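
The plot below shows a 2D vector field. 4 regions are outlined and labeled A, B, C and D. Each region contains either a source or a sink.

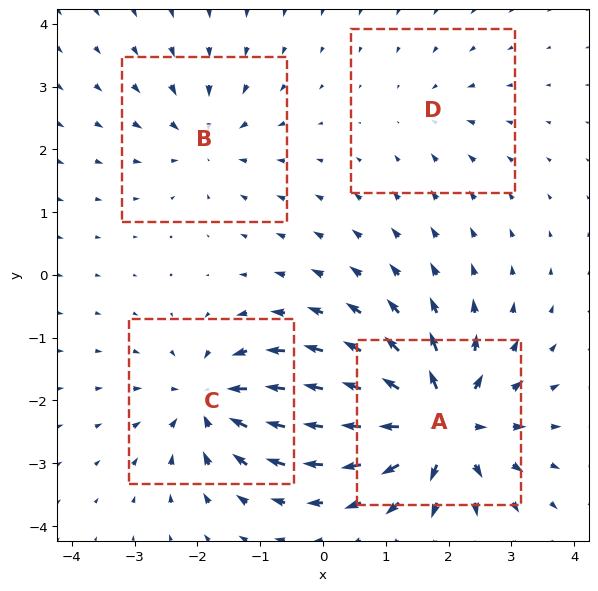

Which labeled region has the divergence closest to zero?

D

Divergence at each region's feature centre — A: about +9, B: about -4, C: about -6, D: about -2. Region D is closest to zero.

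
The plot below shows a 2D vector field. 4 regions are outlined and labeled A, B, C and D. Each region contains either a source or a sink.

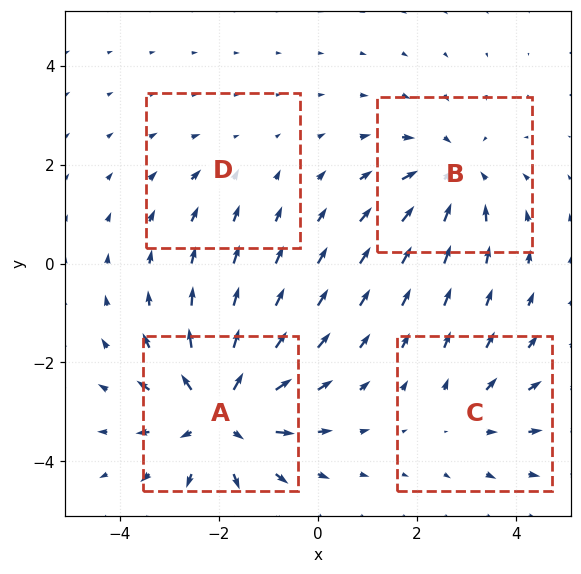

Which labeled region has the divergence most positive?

Divergence at each region's feature centre — A: about +6, B: about -4, C: about +3, D: about -2. Region A is most positive.

A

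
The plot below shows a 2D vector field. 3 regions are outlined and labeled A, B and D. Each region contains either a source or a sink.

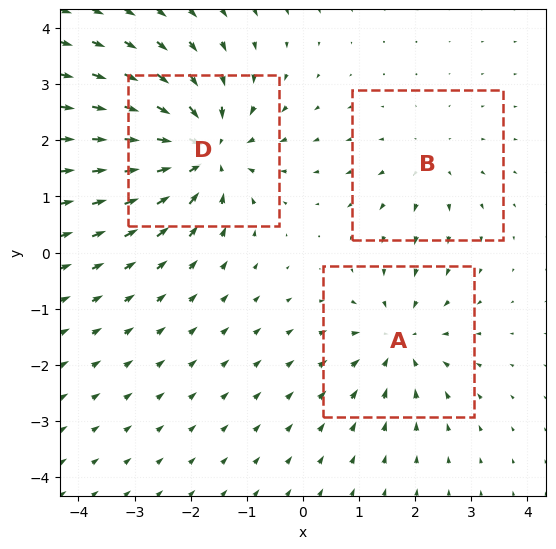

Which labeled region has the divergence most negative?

D

Divergence at each region's feature centre — A: about -3, B: about +2, D: about -5. Region D is most negative.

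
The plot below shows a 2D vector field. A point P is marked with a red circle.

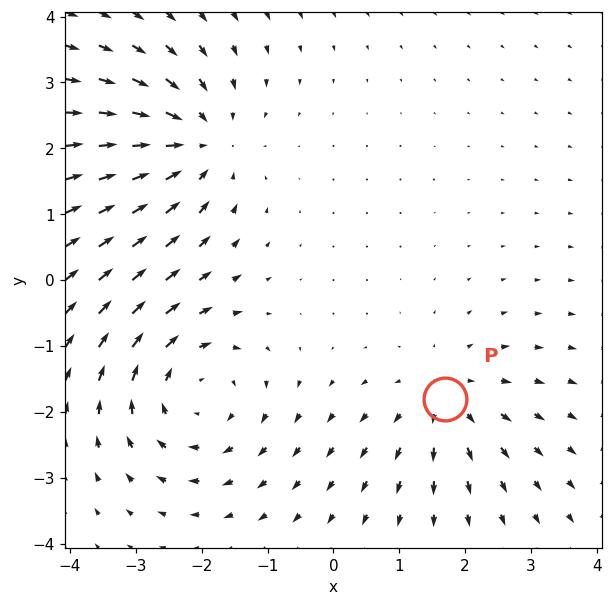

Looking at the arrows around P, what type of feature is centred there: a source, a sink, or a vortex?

source

At P (1.7, -1.8) the arrows spread outward. Divergence about +3, curl ≈0 — positive divergence with near-zero curl is a source.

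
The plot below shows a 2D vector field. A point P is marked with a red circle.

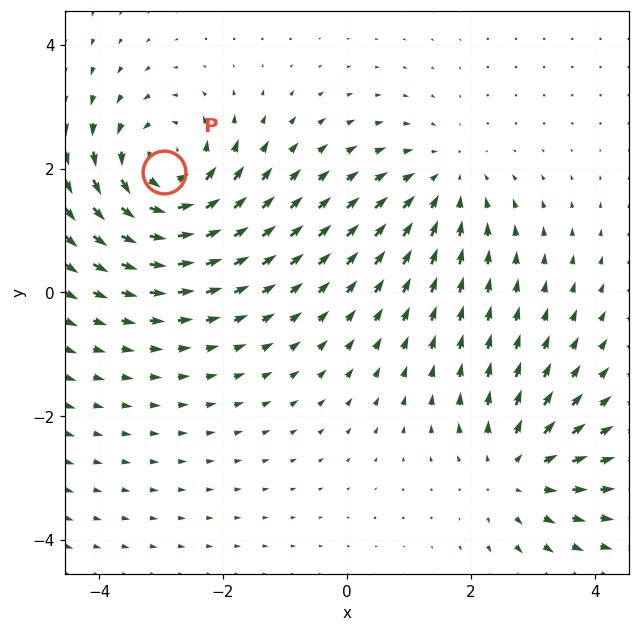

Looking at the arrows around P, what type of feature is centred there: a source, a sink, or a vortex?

At P (-3.0, 2.0) the arrows circulate counterclockwise. Divergence ≈0, curl about +5 — near-zero divergence with nonzero curl is a vortex.

vortex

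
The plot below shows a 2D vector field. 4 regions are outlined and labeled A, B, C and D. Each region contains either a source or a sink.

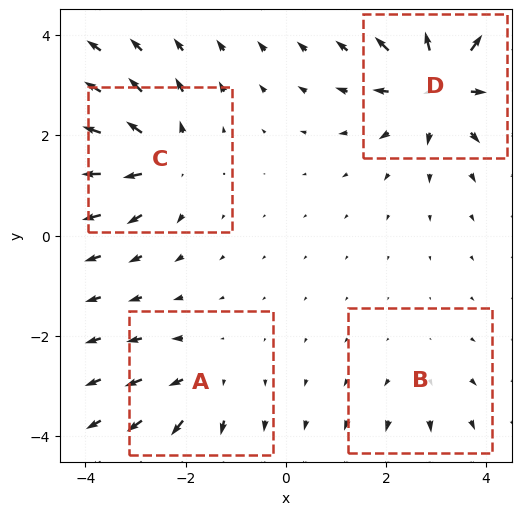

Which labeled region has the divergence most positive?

D

Divergence at each region's feature centre — A: about +4, B: about +3, C: about +6, D: about +8. Region D is most positive.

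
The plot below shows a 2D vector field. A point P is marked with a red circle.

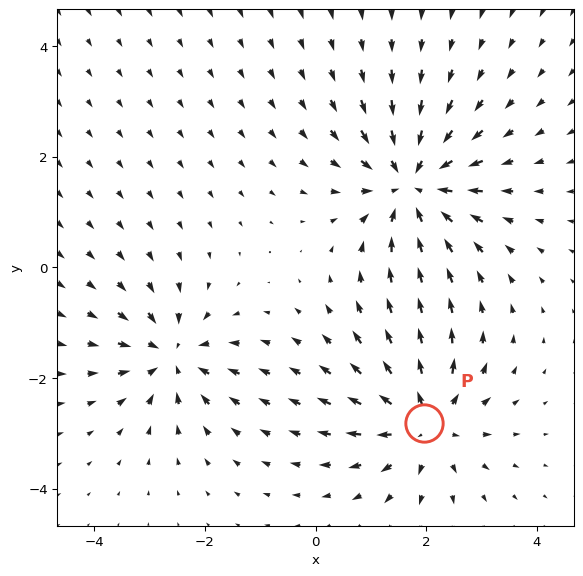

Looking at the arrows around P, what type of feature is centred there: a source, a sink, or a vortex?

source

At P (2.0, -2.8) the arrows spread outward. Divergence about +5, curl ≈0 — positive divergence with near-zero curl is a source.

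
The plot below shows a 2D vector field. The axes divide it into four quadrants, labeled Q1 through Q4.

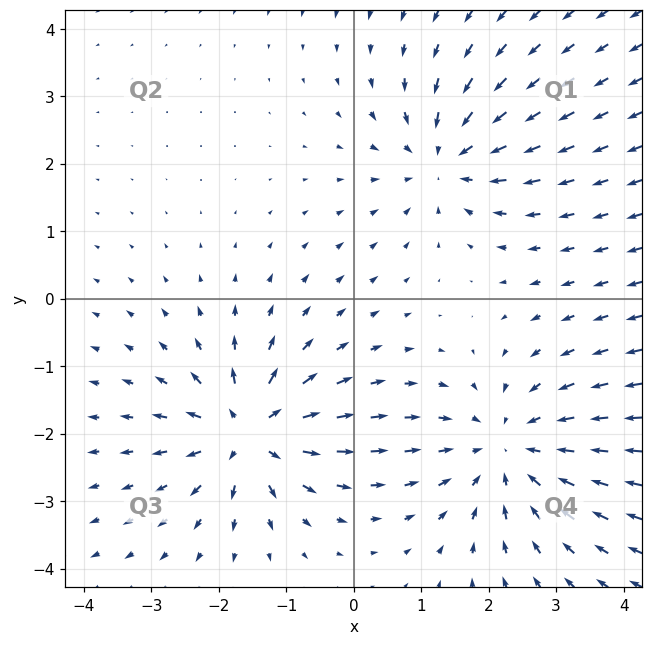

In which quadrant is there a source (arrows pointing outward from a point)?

Q3

The source sits at approximately (-1.6, -2.0), which lies in quadrant Q3. The divergence there is about +5, positive as expected for a source.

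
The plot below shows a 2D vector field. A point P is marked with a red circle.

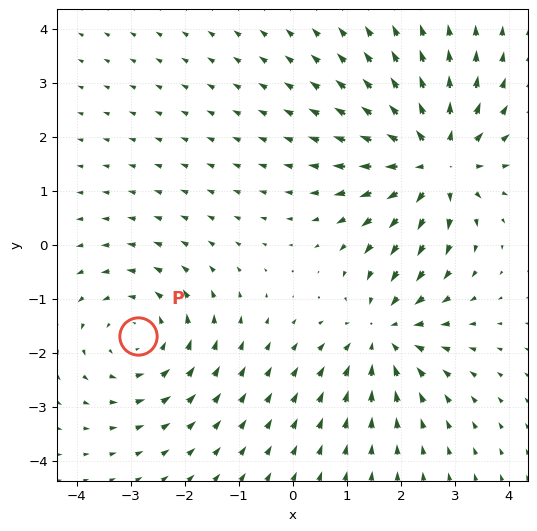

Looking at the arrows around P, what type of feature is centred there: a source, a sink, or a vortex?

At P (-2.9, -1.7) the arrows circulate counterclockwise. Divergence ≈0, curl about +3 — near-zero divergence with nonzero curl is a vortex.

vortex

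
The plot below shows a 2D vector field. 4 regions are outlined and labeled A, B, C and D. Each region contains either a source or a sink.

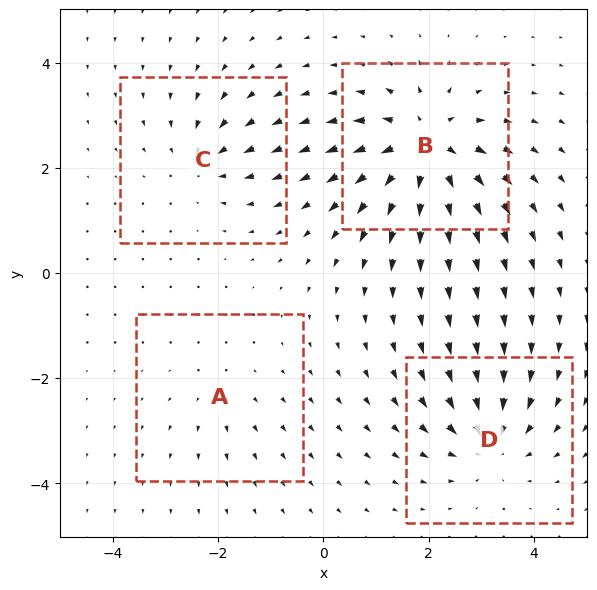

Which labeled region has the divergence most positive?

Divergence at each region's feature centre — A: about +2, B: about +8, C: about -4, D: about -5. Region B is most positive.

B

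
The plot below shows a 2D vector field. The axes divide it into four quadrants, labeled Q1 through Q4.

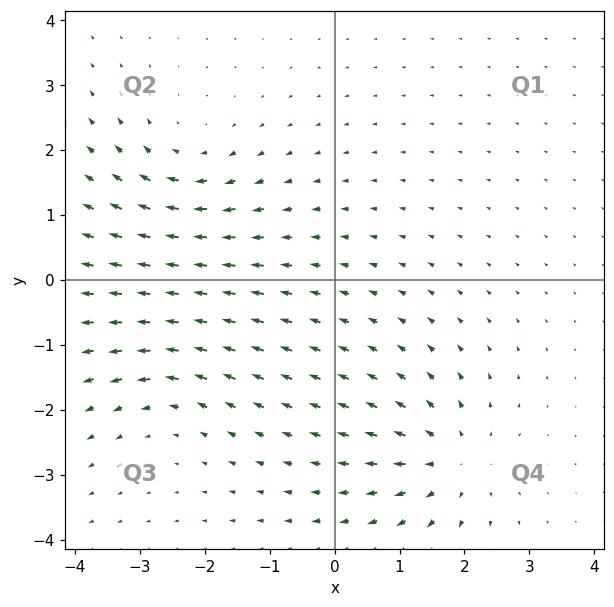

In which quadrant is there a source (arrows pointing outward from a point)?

Q4

The source sits at approximately (1.8, -2.8), which lies in quadrant Q4. The divergence there is about +5, positive as expected for a source.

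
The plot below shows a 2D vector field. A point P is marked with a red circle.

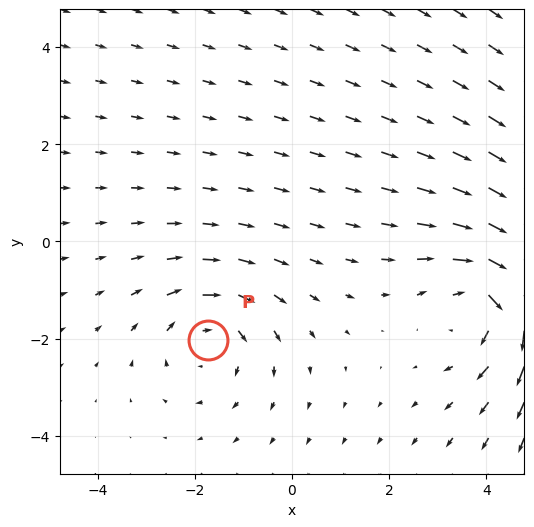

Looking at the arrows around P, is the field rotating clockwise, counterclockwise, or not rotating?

Near P at (-1.7, -2.0) the arrows circulate clockwise. The curl (z-component) there is about -3; negative curl means clockwise rotation.

clockwise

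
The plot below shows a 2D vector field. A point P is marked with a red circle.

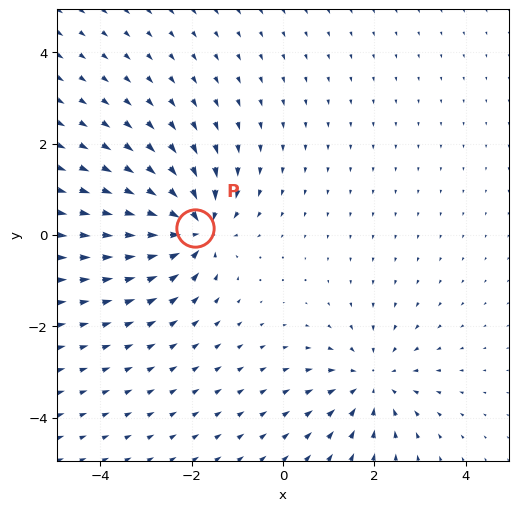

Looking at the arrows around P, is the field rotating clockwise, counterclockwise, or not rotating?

Near P at (-1.9, 0.1) the arrows show no circulation. The curl there is ≈0.

not rotating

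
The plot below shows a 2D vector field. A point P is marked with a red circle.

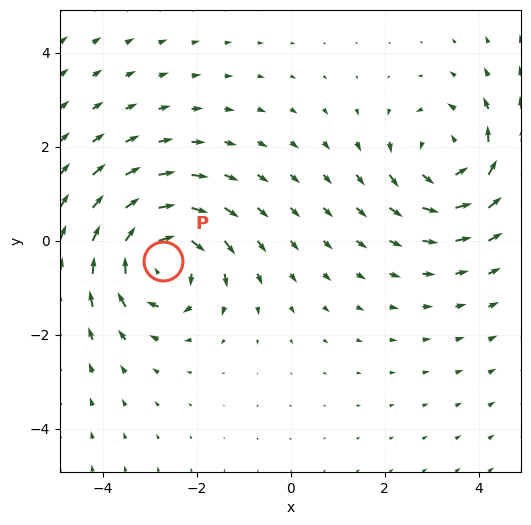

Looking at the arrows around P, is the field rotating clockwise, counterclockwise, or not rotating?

Near P at (-2.7, -0.4) the arrows circulate clockwise. The curl (z-component) there is about -6; negative curl means clockwise rotation.

clockwise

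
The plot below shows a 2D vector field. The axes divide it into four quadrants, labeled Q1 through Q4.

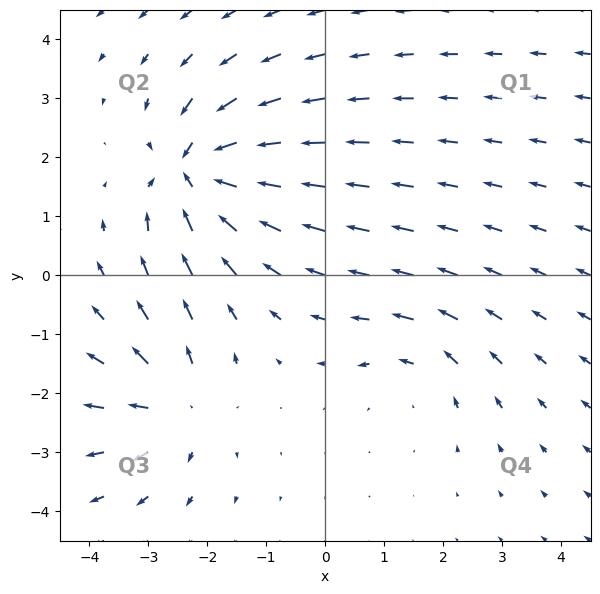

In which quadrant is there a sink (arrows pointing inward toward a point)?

The sink sits at approximately (-2.2, 1.7), which lies in quadrant Q2. The divergence there is about -6, negative as expected for a sink.

Q2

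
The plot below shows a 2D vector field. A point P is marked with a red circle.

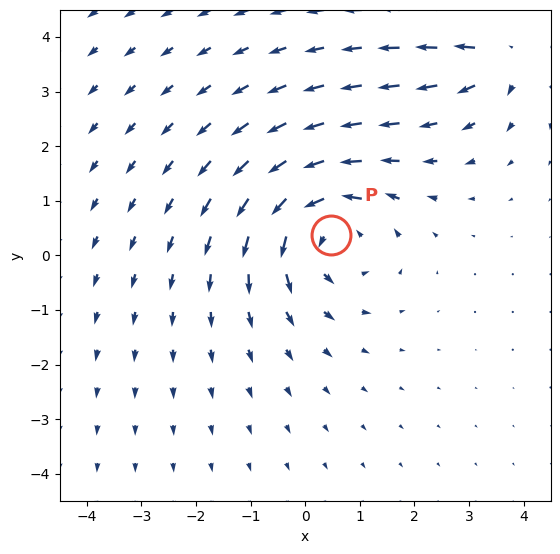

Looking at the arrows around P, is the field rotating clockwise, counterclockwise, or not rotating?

counterclockwise

Near P at (0.5, 0.4) the arrows circulate counterclockwise. The curl (z-component) there is about +3; positive curl means counterclockwise rotation.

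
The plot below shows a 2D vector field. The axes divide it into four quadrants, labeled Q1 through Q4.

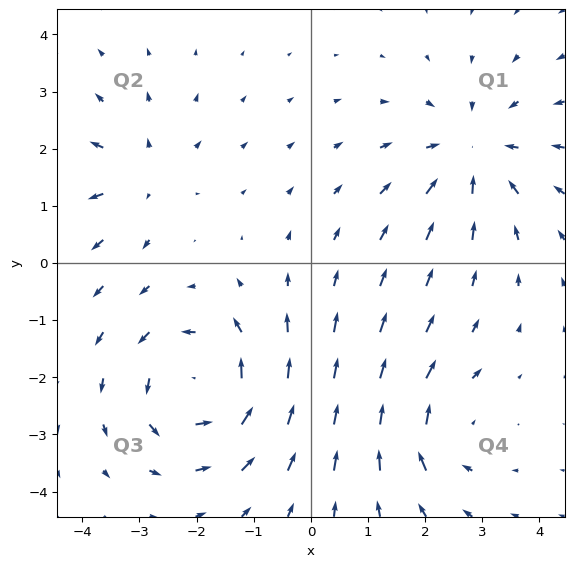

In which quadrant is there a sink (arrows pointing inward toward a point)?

The sink sits at approximately (2.8, 1.9), which lies in quadrant Q1. The divergence there is about -4, negative as expected for a sink.

Q1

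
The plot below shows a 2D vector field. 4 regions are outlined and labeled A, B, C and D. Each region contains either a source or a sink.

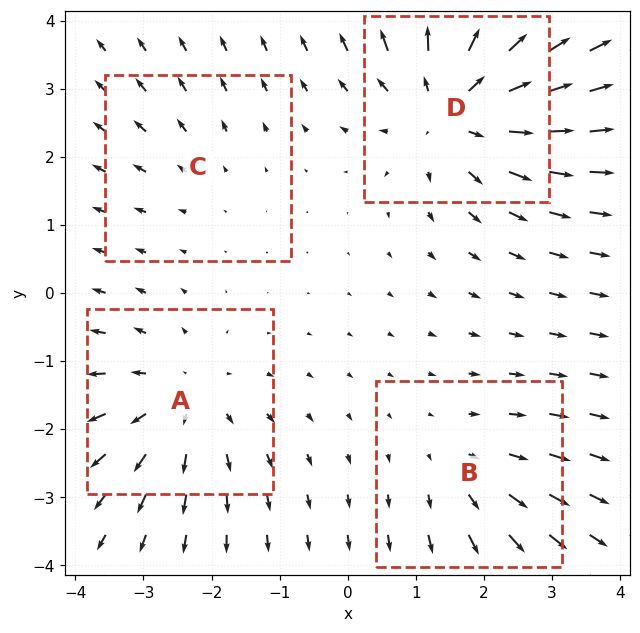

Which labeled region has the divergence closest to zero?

Divergence at each region's feature centre — A: about +4, B: about +3, C: about +2, D: about +6. Region C is closest to zero.

C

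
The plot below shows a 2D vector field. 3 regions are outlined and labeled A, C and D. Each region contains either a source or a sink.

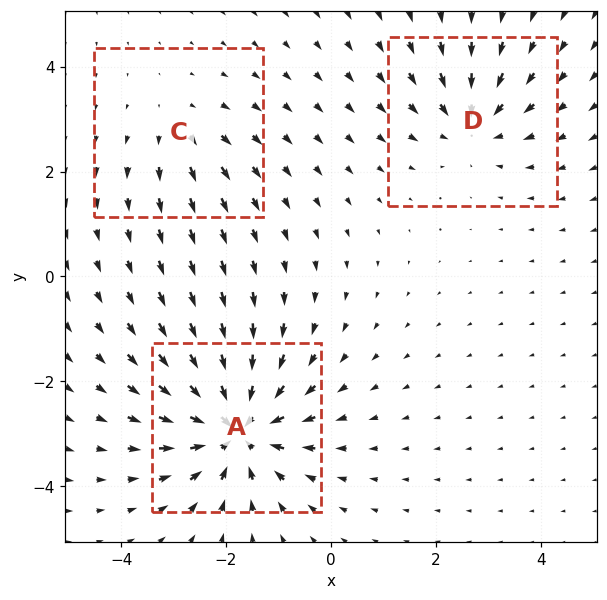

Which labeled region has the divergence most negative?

A

Divergence at each region's feature centre — A: about -6, C: about +2, D: about -3. Region A is most negative.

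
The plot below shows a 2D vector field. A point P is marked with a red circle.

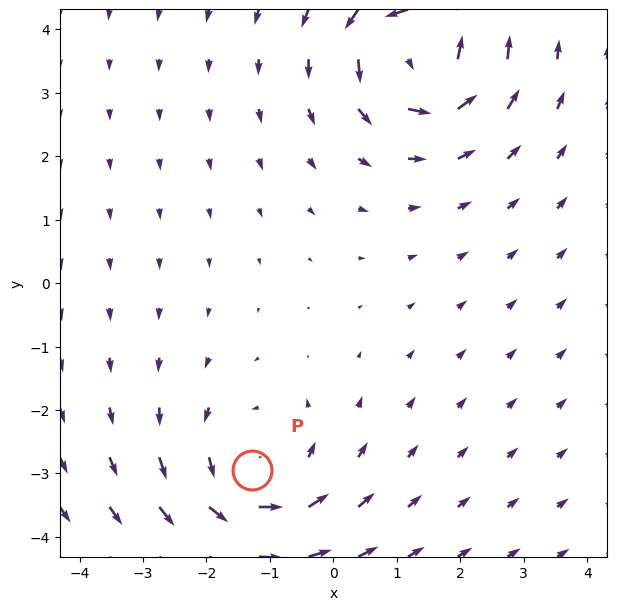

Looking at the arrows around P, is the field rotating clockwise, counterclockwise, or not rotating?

counterclockwise

Near P at (-1.3, -2.9) the arrows circulate counterclockwise. The curl (z-component) there is about +4; positive curl means counterclockwise rotation.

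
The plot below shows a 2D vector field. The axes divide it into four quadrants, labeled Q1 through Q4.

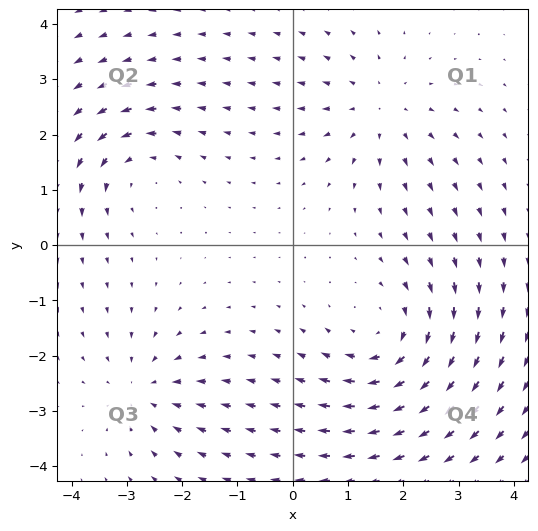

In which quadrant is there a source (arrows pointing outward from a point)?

The source sits at approximately (1.6, 2.5), which lies in quadrant Q1. The divergence there is about +3, positive as expected for a source.

Q1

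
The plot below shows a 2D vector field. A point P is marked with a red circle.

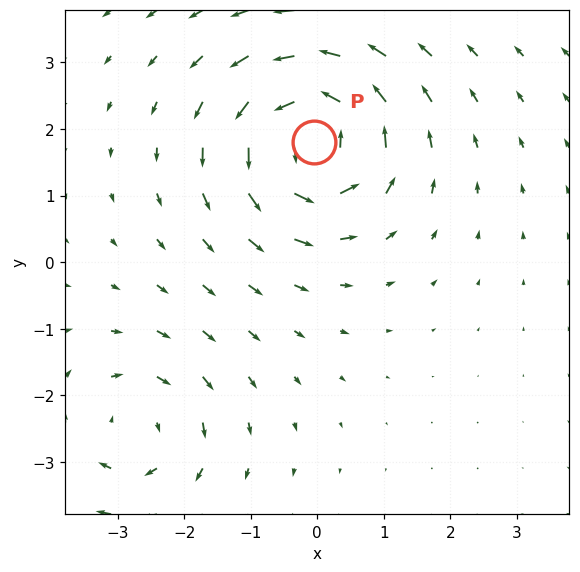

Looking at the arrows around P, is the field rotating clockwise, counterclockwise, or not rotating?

Near P at (-0.1, 1.8) the arrows circulate counterclockwise. The curl (z-component) there is about +7; positive curl means counterclockwise rotation.

counterclockwise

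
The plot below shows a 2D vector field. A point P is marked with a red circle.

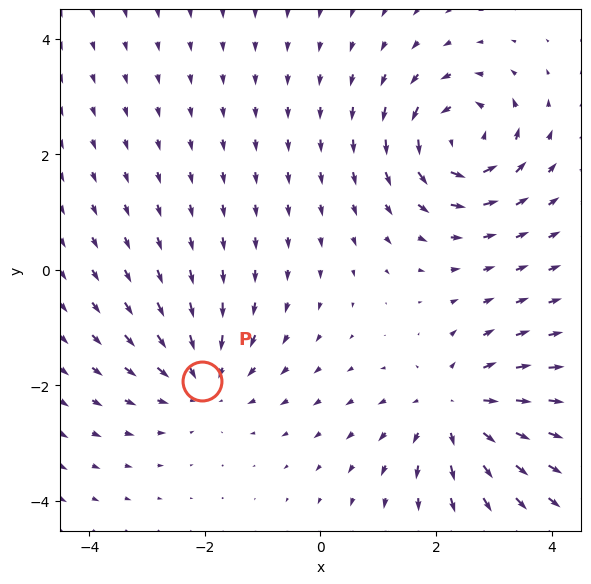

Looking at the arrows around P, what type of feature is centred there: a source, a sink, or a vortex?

sink

At P (-2.0, -1.9) the arrows converge inward. Divergence about -3, curl ≈0 — negative divergence with near-zero curl is a sink.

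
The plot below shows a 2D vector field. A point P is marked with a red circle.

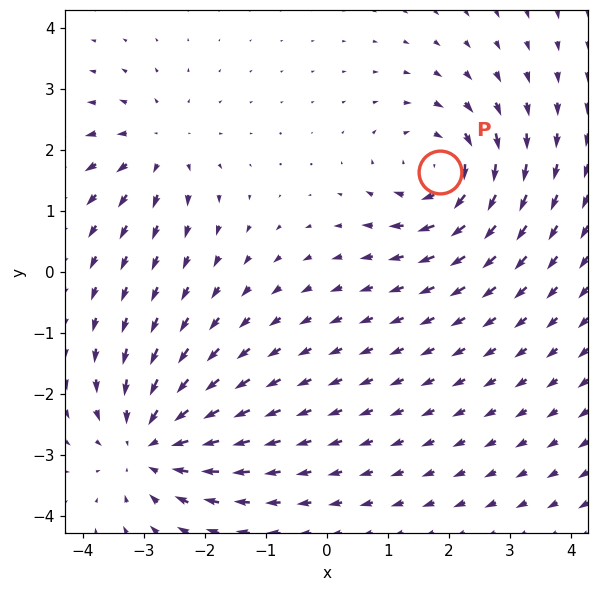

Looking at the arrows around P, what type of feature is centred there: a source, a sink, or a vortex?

At P (1.9, 1.6) the arrows circulate clockwise. Divergence ≈0, curl about -5 — near-zero divergence with nonzero curl is a vortex.

vortex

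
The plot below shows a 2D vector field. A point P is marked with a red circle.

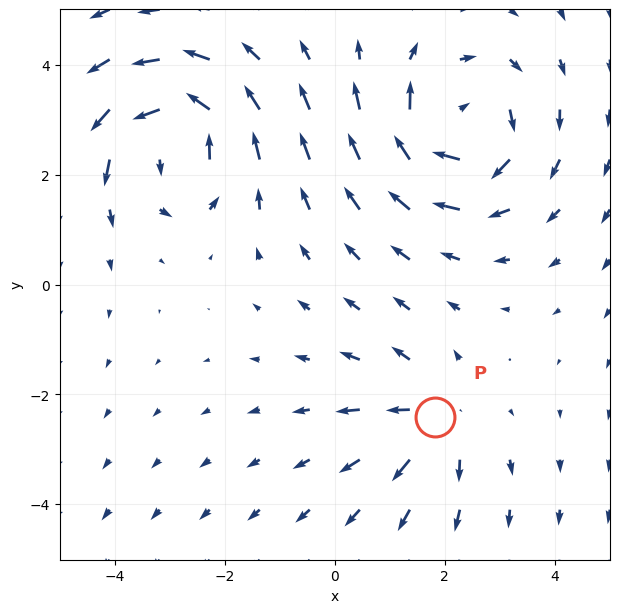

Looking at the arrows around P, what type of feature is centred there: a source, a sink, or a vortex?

source

At P (1.8, -2.4) the arrows spread outward. Divergence about +3, curl ≈0 — positive divergence with near-zero curl is a source.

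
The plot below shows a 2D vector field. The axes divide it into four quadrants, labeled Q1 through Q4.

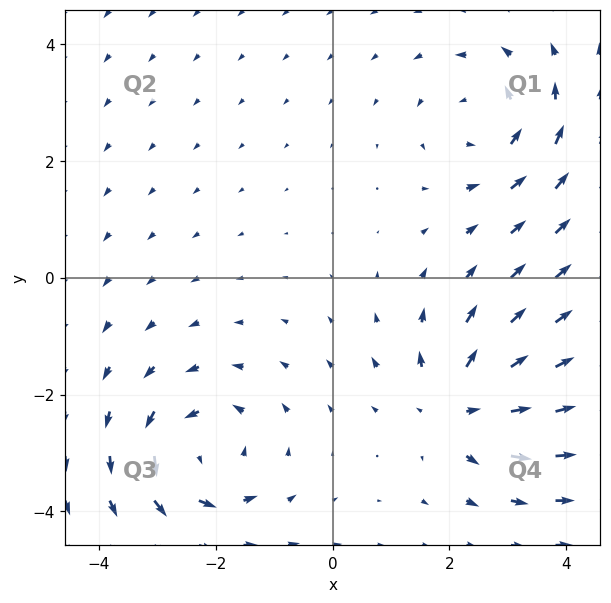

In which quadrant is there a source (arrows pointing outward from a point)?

The source sits at approximately (2.2, -2.2), which lies in quadrant Q4. The divergence there is about +6, positive as expected for a source.

Q4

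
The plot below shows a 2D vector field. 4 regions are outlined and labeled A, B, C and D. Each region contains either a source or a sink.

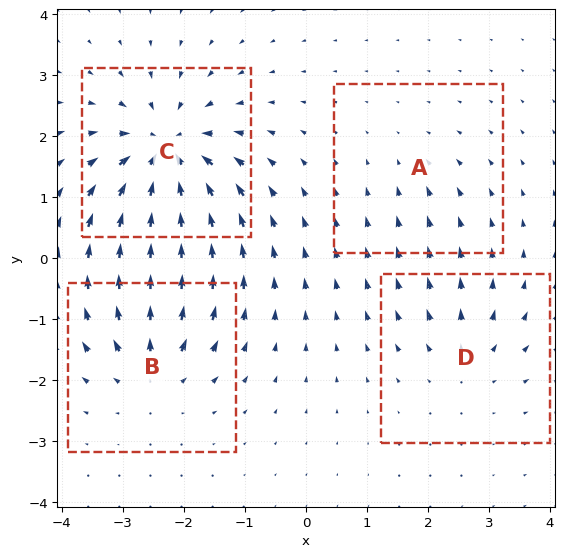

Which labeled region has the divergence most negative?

C

Divergence at each region's feature centre — A: about -2, B: about +5, C: about -9, D: about +4. Region C is most negative.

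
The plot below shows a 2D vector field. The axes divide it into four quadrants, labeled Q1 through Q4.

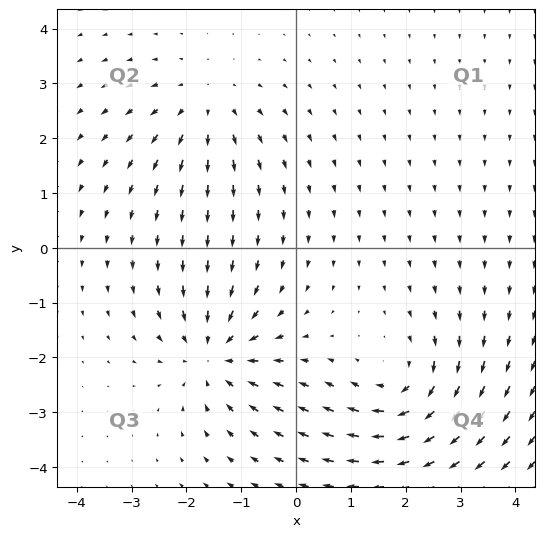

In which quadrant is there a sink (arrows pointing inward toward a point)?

The sink sits at approximately (-1.5, -2.0), which lies in quadrant Q3. The divergence there is about -4, negative as expected for a sink.

Q3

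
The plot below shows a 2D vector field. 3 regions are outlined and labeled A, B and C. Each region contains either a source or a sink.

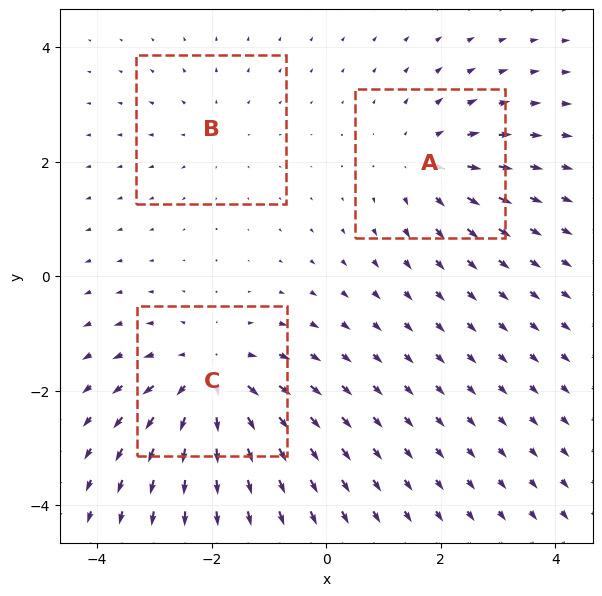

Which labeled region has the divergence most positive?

Divergence at each region's feature centre — A: about +3, B: about +2, C: about +5. Region C is most positive.

C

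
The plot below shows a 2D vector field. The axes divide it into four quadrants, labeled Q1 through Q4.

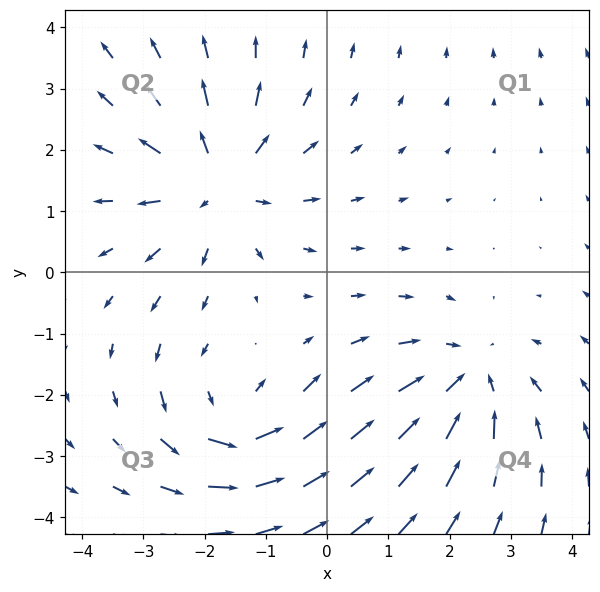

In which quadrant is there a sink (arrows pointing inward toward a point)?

The sink sits at approximately (2.3, -1.8), which lies in quadrant Q4. The divergence there is about -3, negative as expected for a sink.

Q4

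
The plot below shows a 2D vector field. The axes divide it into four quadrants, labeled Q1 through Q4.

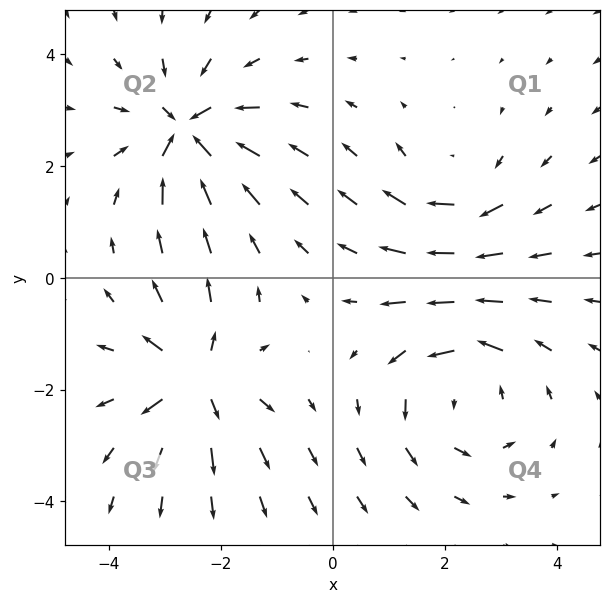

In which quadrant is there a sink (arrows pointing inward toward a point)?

The sink sits at approximately (-2.6, 2.6), which lies in quadrant Q2. The divergence there is about -6, negative as expected for a sink.

Q2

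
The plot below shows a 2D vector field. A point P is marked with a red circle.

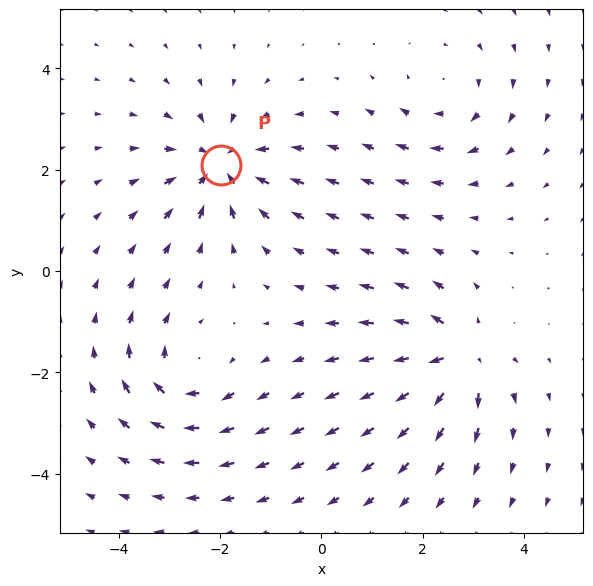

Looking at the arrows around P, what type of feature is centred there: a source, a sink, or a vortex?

At P (-2.0, 2.1) the arrows converge inward. Divergence about -5, curl ≈0 — negative divergence with near-zero curl is a sink.

sink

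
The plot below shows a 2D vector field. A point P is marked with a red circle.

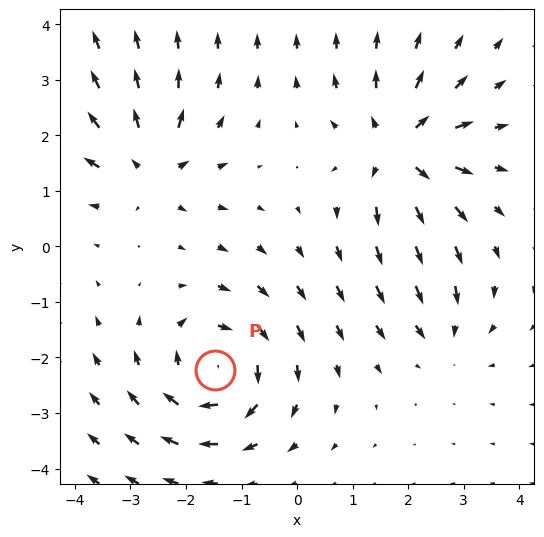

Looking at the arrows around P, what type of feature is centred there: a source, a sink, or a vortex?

vortex

At P (-1.5, -2.2) the arrows circulate clockwise. Divergence ≈0, curl about -6 — near-zero divergence with nonzero curl is a vortex.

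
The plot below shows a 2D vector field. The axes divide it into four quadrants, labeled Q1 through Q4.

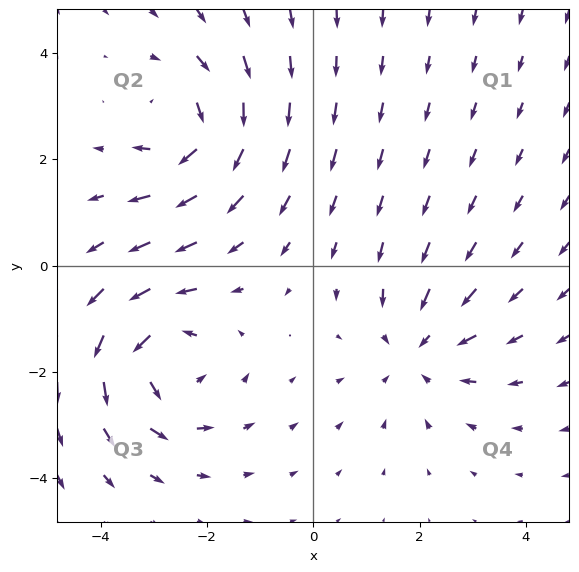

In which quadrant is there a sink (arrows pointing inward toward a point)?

The sink sits at approximately (2.0, -1.6), which lies in quadrant Q4. The divergence there is about -2, negative as expected for a sink.

Q4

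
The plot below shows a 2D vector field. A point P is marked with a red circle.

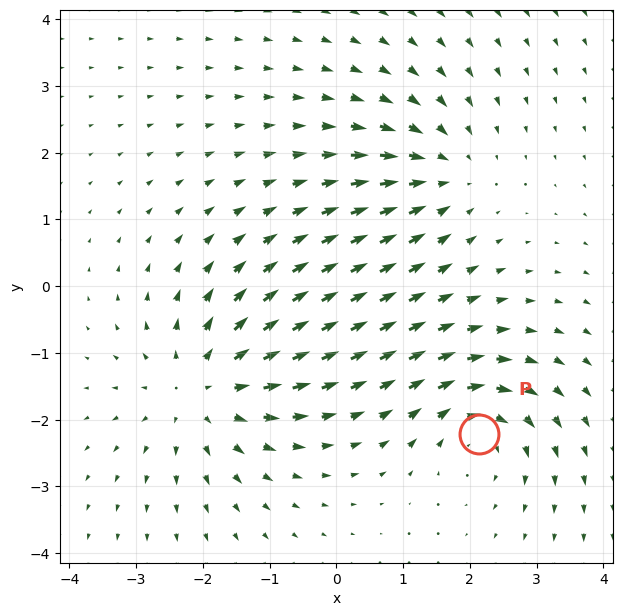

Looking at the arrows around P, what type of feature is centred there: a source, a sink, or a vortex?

vortex

At P (2.1, -2.2) the arrows circulate clockwise. Divergence ≈0, curl about -4 — near-zero divergence with nonzero curl is a vortex.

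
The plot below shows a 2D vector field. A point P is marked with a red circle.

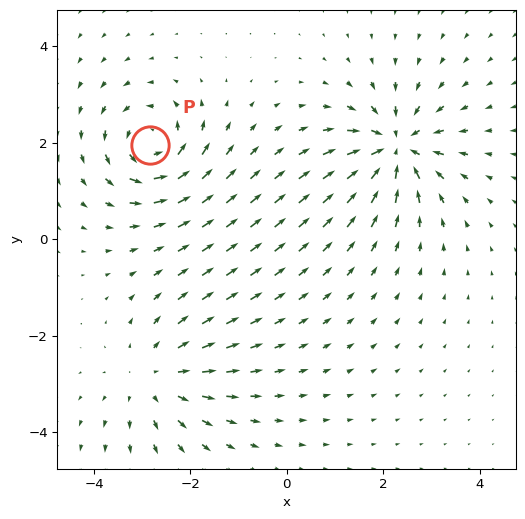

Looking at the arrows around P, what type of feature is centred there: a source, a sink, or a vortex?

At P (-2.8, 2.0) the arrows circulate counterclockwise. Divergence ≈0, curl about +6 — near-zero divergence with nonzero curl is a vortex.

vortex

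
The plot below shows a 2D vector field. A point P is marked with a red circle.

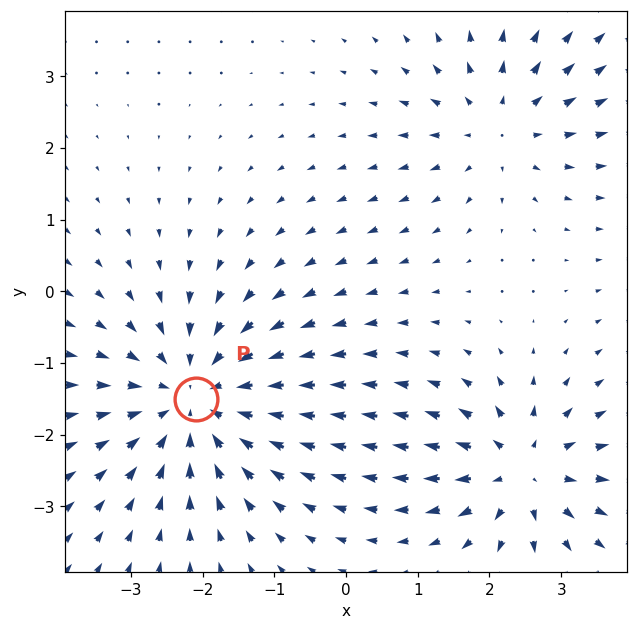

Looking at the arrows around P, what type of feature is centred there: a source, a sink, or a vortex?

sink

At P (-2.1, -1.5) the arrows converge inward. Divergence about -4, curl ≈0 — negative divergence with near-zero curl is a sink.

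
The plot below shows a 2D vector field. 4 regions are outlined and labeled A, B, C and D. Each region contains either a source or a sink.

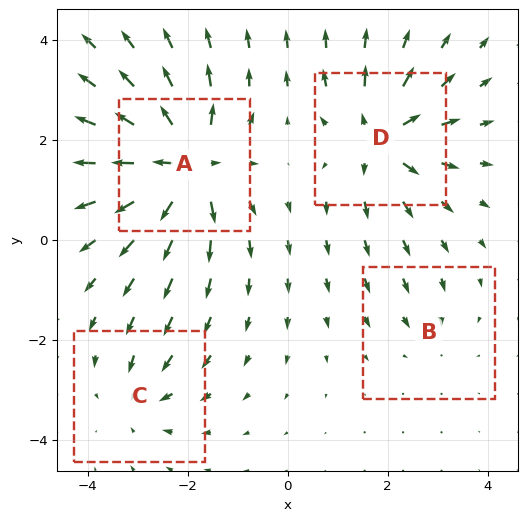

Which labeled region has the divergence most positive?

Divergence at each region's feature centre — A: about +8, B: about -2, C: about -3, D: about +6. Region A is most positive.

A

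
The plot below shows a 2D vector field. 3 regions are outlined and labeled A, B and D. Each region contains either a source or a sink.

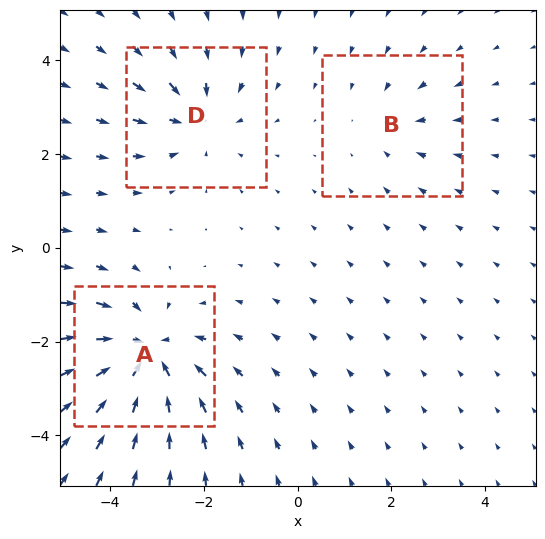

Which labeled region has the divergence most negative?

A

Divergence at each region's feature centre — A: about -5, B: about -2, D: about -3. Region A is most negative.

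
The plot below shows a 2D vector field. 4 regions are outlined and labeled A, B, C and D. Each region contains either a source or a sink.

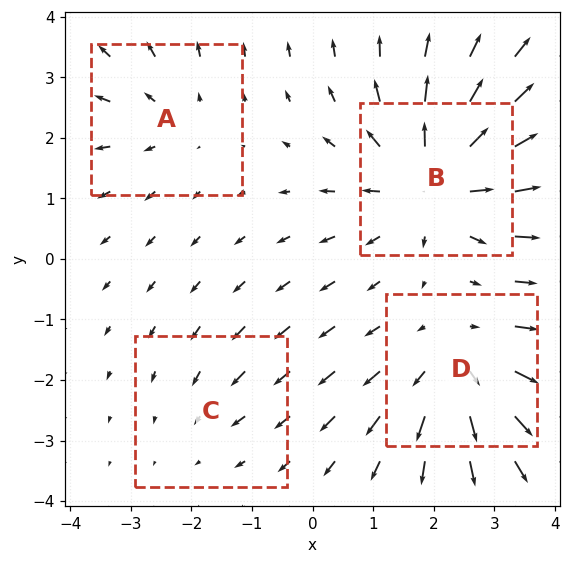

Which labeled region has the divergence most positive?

B

Divergence at each region's feature centre — A: about +3, B: about +6, C: about -2, D: about +5. Region B is most positive.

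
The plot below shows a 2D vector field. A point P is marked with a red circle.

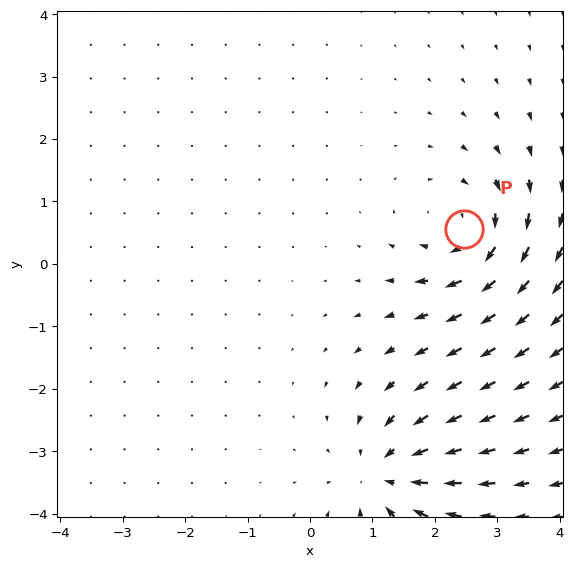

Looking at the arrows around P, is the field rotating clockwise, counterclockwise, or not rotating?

clockwise

Near P at (2.5, 0.6) the arrows circulate clockwise. The curl (z-component) there is about -5; negative curl means clockwise rotation.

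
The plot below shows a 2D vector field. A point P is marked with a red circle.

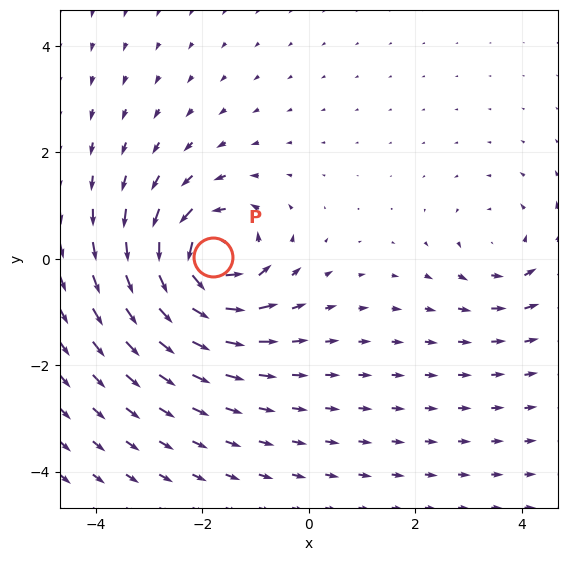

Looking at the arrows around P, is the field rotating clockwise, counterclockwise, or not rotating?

Near P at (-1.8, 0.0) the arrows circulate counterclockwise. The curl (z-component) there is about +7; positive curl means counterclockwise rotation.

counterclockwise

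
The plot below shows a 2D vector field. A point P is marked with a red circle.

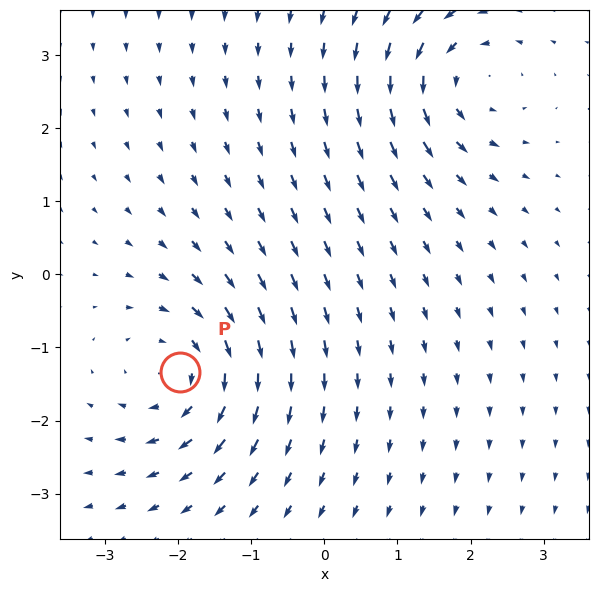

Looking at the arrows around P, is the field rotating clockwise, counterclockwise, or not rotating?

clockwise

Near P at (-2.0, -1.3) the arrows circulate clockwise. The curl (z-component) there is about -5; negative curl means clockwise rotation.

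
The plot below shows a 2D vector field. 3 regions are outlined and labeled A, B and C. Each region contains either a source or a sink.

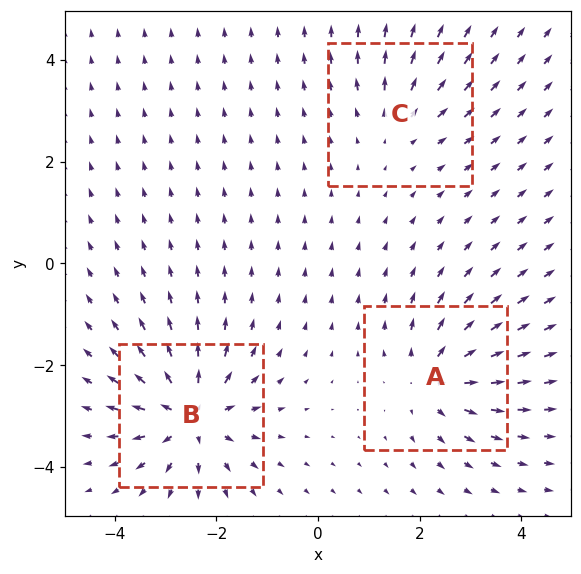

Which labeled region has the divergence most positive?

B

Divergence at each region's feature centre — A: about +4, B: about +6, C: about +3. Region B is most positive.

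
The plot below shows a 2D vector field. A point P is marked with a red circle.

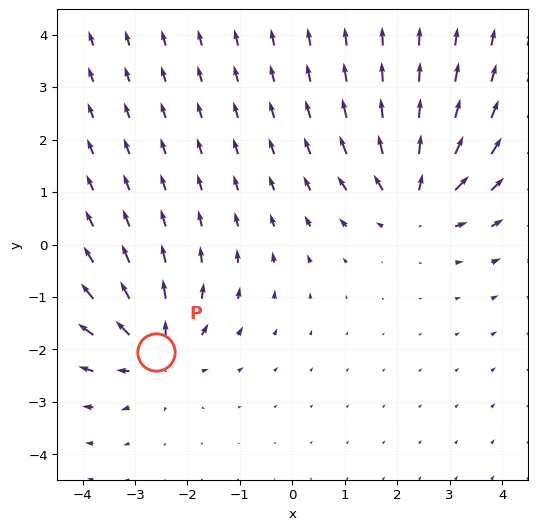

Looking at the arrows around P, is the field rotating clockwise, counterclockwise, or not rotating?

not rotating

Near P at (-2.6, -2.0) the arrows show no circulation. The curl there is ≈0.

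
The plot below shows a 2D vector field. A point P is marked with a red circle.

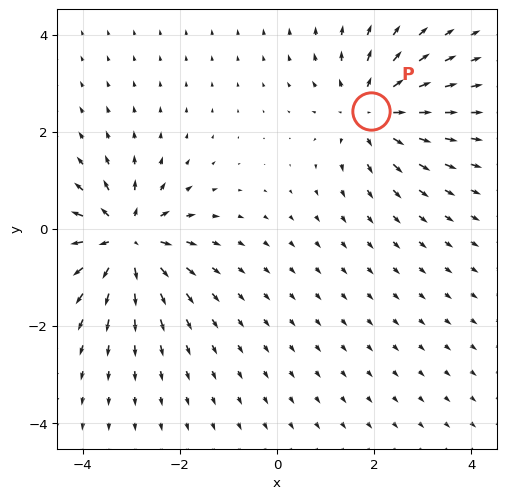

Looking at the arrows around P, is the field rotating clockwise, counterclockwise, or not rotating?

Near P at (1.9, 2.4) the arrows show no circulation. The curl there is ≈0.

not rotating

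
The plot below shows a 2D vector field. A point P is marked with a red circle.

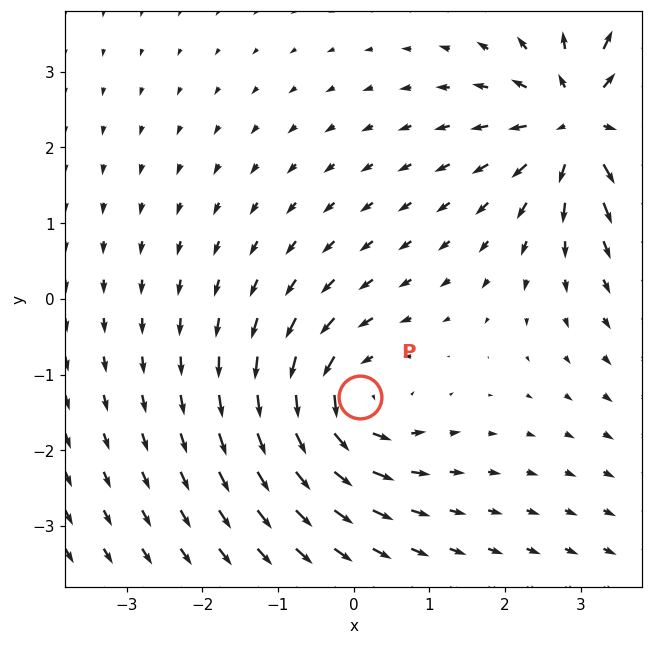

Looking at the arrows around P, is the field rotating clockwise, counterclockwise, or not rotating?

counterclockwise

Near P at (0.1, -1.3) the arrows circulate counterclockwise. The curl (z-component) there is about +3; positive curl means counterclockwise rotation.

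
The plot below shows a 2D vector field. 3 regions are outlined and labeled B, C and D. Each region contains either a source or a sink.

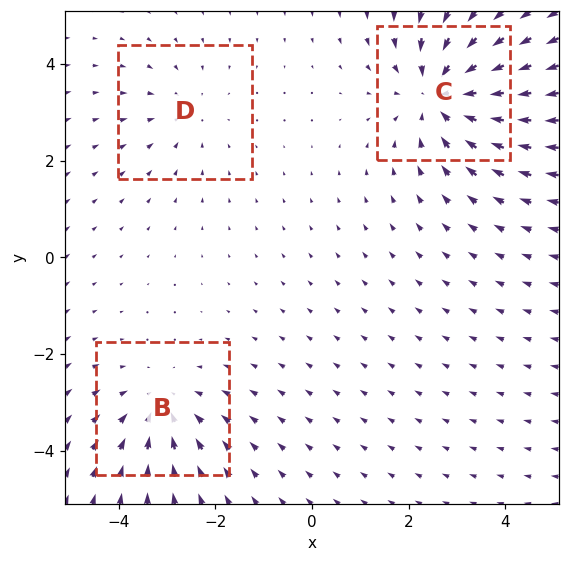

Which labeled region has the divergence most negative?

C

Divergence at each region's feature centre — B: about -3, C: about -4, D: about -2. Region C is most negative.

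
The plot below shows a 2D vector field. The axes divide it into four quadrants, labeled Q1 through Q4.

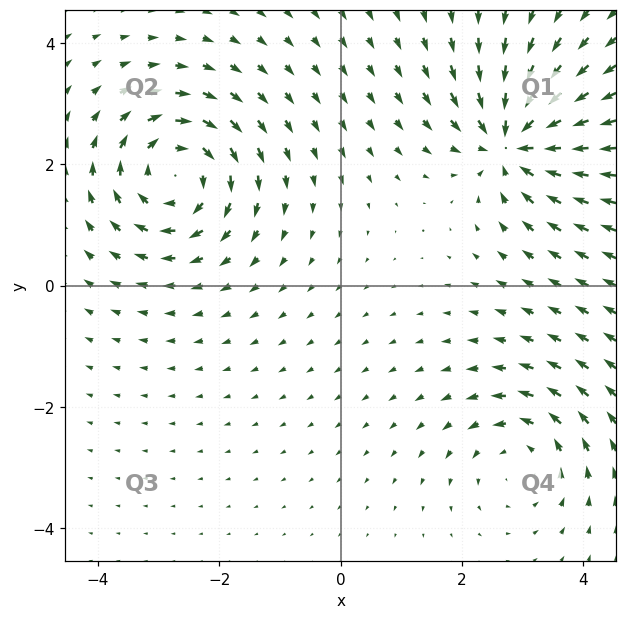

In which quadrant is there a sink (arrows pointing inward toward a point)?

The sink sits at approximately (2.9, 2.4), which lies in quadrant Q1. The divergence there is about -6, negative as expected for a sink.

Q1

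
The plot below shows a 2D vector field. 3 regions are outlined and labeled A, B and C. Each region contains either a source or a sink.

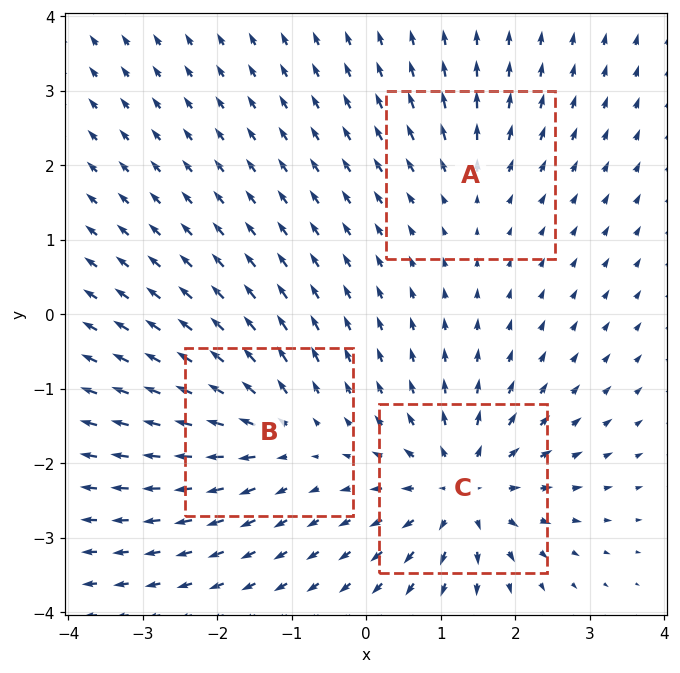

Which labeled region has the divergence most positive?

C

Divergence at each region's feature centre — A: about +3, B: about +4, C: about +6. Region C is most positive.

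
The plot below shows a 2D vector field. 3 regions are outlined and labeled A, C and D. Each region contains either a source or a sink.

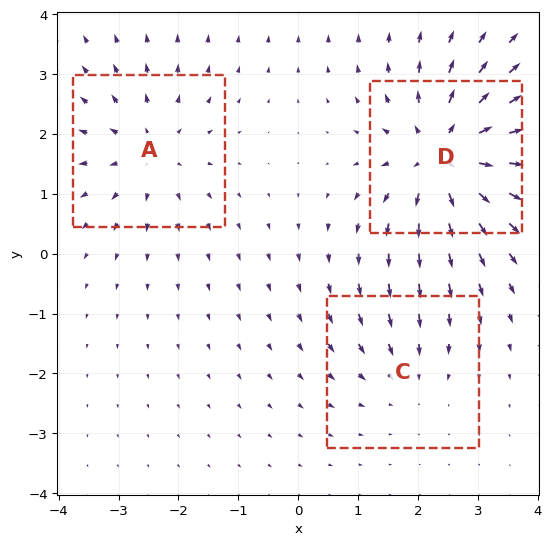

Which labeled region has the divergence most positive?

D

Divergence at each region's feature centre — A: about +3, C: about -2, D: about +5. Region D is most positive.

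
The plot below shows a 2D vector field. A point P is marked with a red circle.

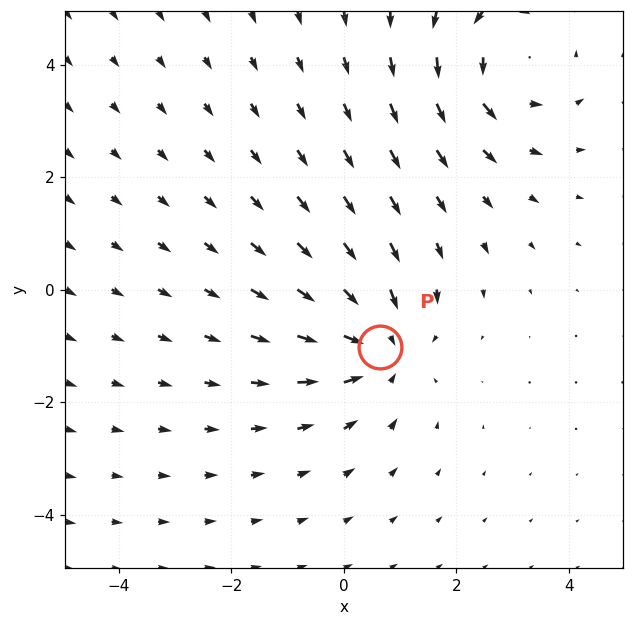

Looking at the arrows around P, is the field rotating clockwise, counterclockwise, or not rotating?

Near P at (0.7, -1.0) the arrows show no circulation. The curl there is ≈0.

not rotating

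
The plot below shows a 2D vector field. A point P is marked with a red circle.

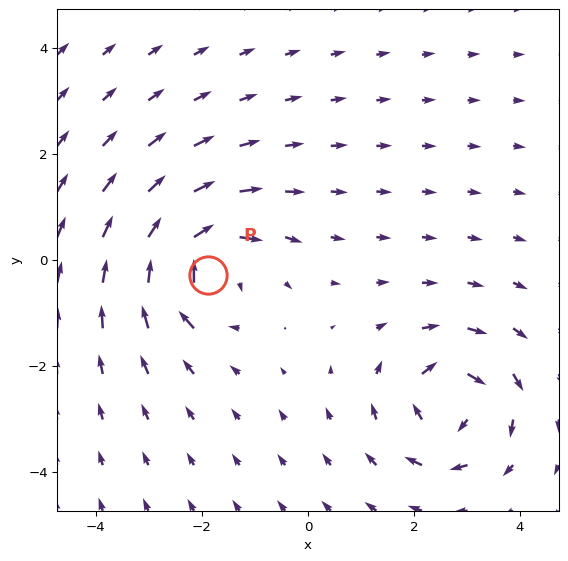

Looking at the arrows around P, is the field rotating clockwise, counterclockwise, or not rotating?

Near P at (-1.9, -0.3) the arrows circulate clockwise. The curl (z-component) there is about -7; negative curl means clockwise rotation.

clockwise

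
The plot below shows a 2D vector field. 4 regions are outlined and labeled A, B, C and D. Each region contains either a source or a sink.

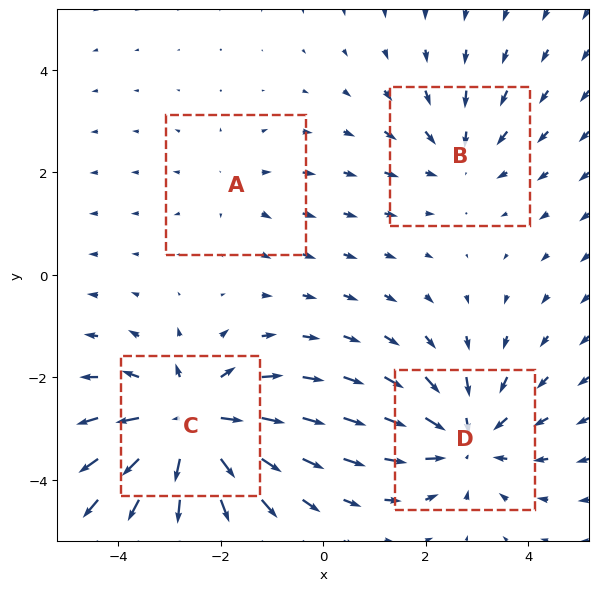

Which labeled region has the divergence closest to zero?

A

Divergence at each region's feature centre — A: about +2, B: about -3, C: about +6, D: about -4. Region A is closest to zero.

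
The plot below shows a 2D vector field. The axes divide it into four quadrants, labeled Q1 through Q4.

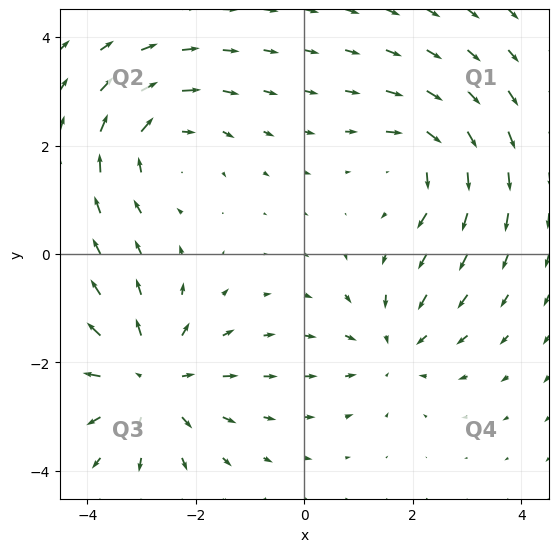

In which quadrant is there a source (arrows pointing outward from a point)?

Q3

The source sits at approximately (-2.8, -2.3), which lies in quadrant Q3. The divergence there is about +4, positive as expected for a source.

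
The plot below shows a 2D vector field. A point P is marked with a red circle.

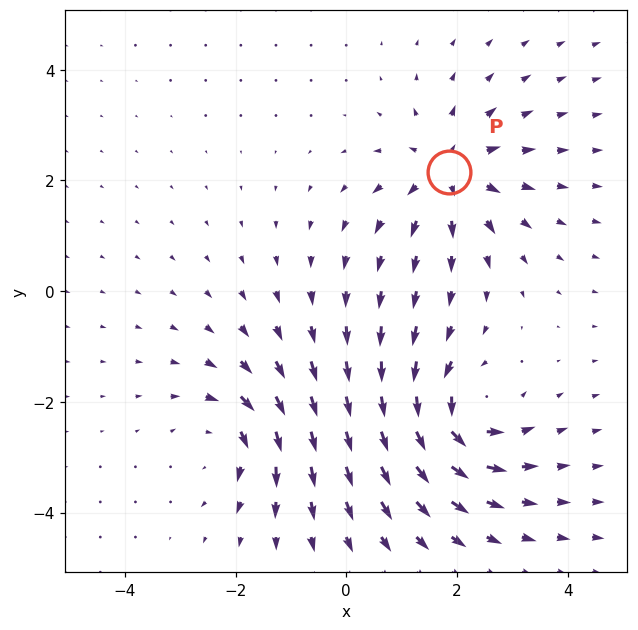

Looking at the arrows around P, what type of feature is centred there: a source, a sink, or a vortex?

At P (1.9, 2.2) the arrows spread outward. Divergence about +5, curl ≈0 — positive divergence with near-zero curl is a source.

source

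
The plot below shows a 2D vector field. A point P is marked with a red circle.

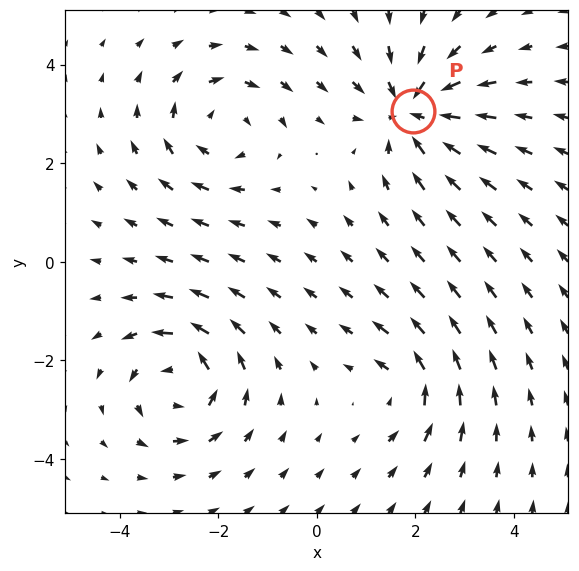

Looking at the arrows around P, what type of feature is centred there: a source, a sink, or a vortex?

At P (2.0, 3.1) the arrows converge inward. Divergence about -5, curl ≈0 — negative divergence with near-zero curl is a sink.

sink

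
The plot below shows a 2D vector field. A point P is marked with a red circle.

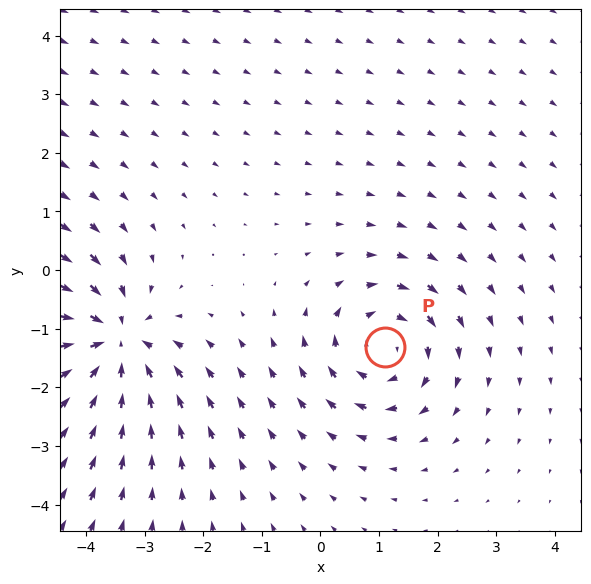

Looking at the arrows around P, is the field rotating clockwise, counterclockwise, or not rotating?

Near P at (1.1, -1.3) the arrows circulate clockwise. The curl (z-component) there is about -4; negative curl means clockwise rotation.

clockwise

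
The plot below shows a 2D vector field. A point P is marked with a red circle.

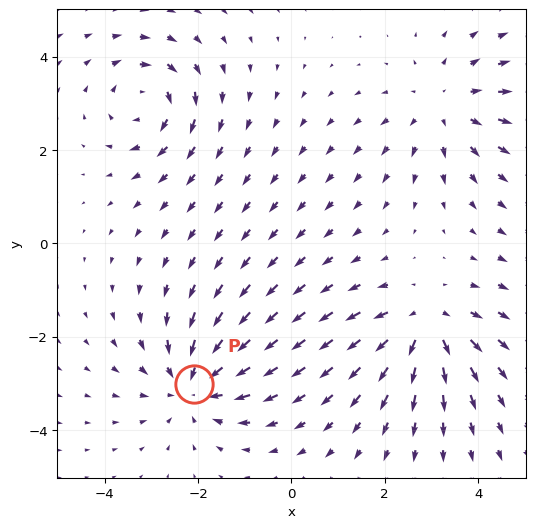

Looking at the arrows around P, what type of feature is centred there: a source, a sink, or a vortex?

sink

At P (-2.1, -3.0) the arrows converge inward. Divergence about -4, curl ≈0 — negative divergence with near-zero curl is a sink.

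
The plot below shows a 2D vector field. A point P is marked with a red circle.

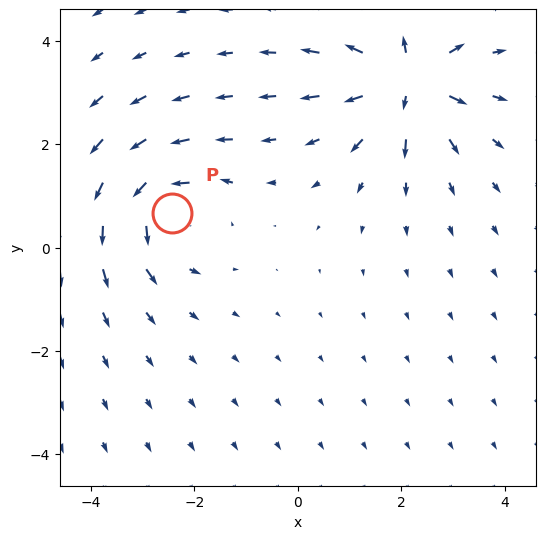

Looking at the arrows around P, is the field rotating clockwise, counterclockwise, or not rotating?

counterclockwise

Near P at (-2.4, 0.7) the arrows circulate counterclockwise. The curl (z-component) there is about +4; positive curl means counterclockwise rotation.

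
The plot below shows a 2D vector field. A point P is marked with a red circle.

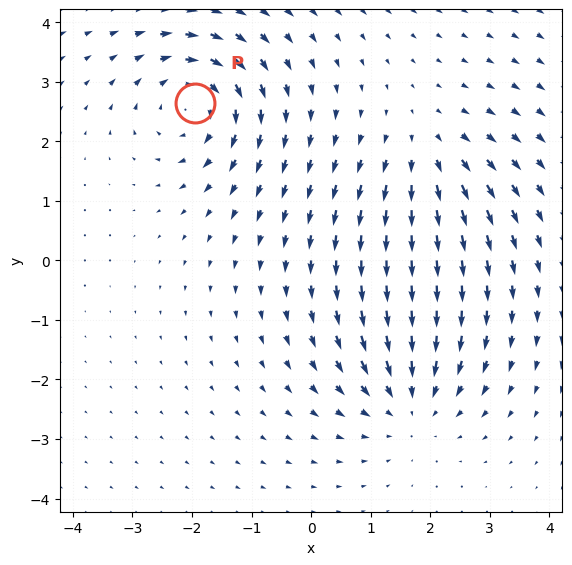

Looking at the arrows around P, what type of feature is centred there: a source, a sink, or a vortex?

At P (-1.9, 2.6) the arrows circulate clockwise. Divergence ≈0, curl about -5 — near-zero divergence with nonzero curl is a vortex.

vortex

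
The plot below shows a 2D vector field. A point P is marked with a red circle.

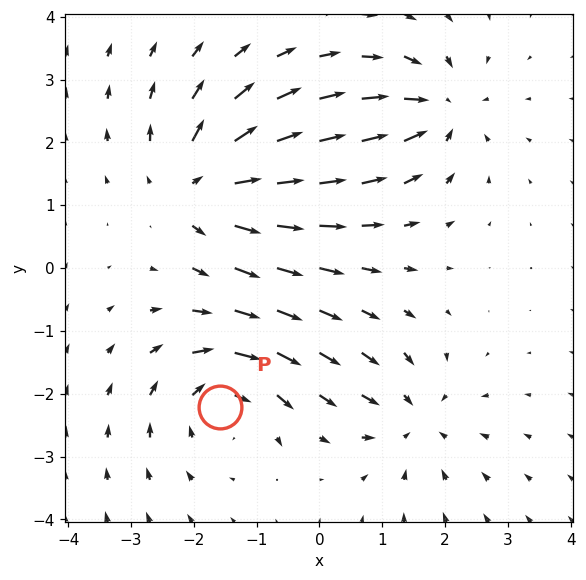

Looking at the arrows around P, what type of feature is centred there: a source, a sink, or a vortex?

vortex

At P (-1.6, -2.2) the arrows circulate clockwise. Divergence ≈0, curl about -5 — near-zero divergence with nonzero curl is a vortex.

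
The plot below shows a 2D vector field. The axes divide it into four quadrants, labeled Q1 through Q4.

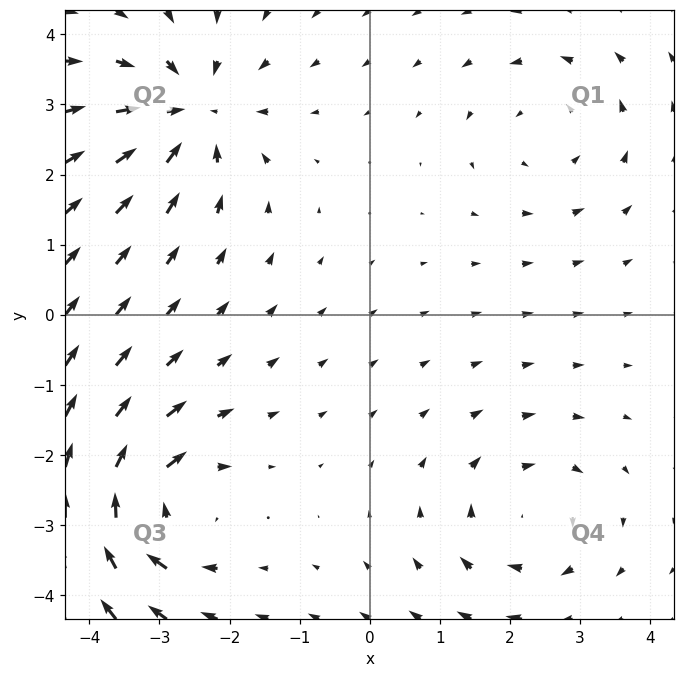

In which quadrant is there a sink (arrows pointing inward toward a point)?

The sink sits at approximately (-2.6, 2.9), which lies in quadrant Q2. The divergence there is about -5, negative as expected for a sink.

Q2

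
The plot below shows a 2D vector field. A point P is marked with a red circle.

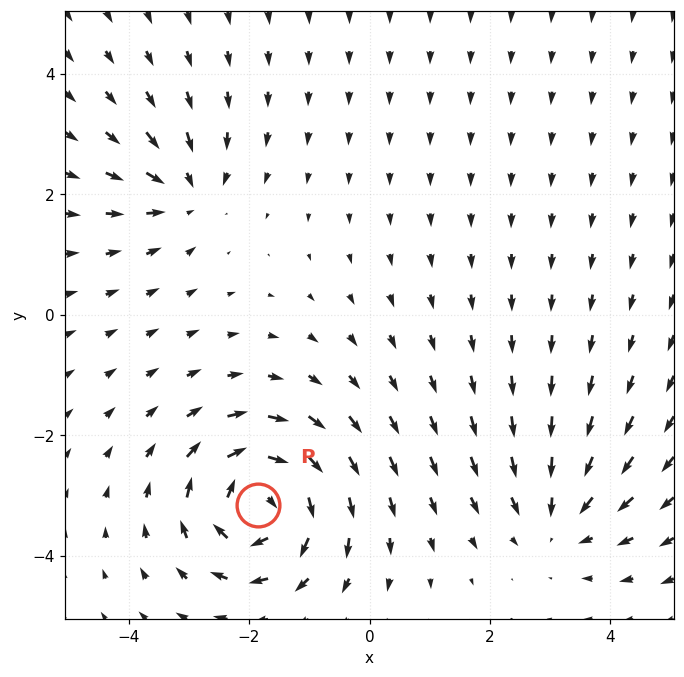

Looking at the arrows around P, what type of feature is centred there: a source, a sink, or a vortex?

At P (-1.9, -3.2) the arrows circulate clockwise. Divergence ≈0, curl about -6 — near-zero divergence with nonzero curl is a vortex.

vortex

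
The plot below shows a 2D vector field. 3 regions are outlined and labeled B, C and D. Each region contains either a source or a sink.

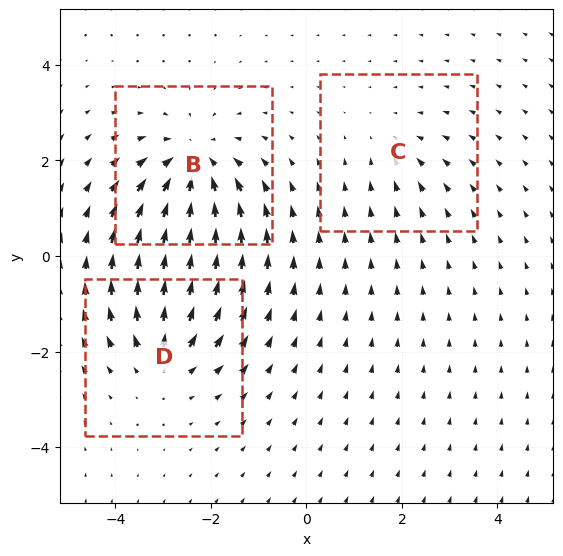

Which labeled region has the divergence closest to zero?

C

Divergence at each region's feature centre — B: about -4, C: about -2, D: about +3. Region C is closest to zero.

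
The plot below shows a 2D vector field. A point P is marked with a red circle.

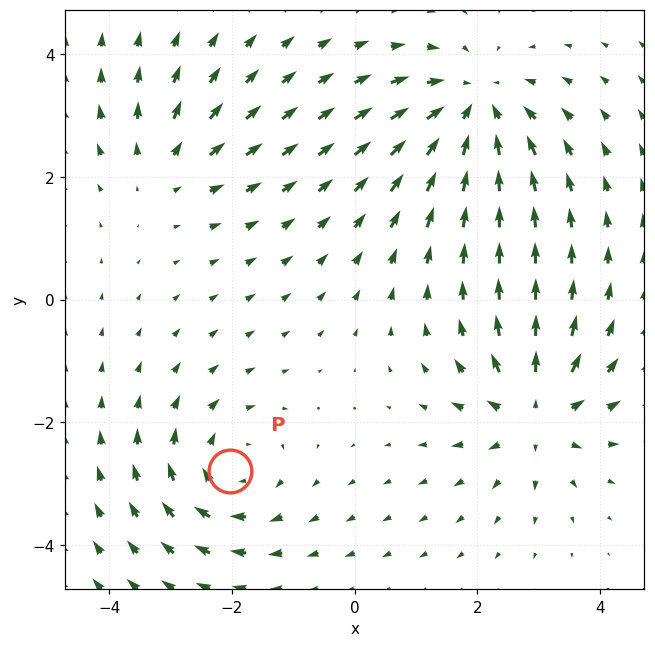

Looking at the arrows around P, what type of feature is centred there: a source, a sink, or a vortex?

At P (-2.0, -2.8) the arrows circulate clockwise. Divergence ≈0, curl about -4 — near-zero divergence with nonzero curl is a vortex.

vortex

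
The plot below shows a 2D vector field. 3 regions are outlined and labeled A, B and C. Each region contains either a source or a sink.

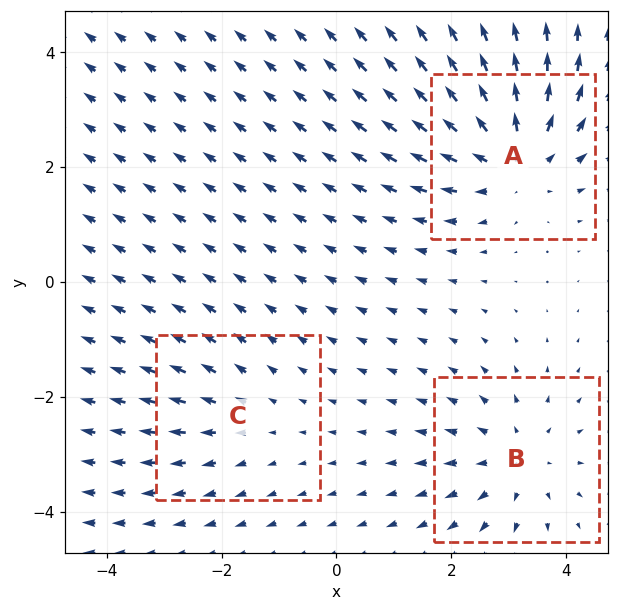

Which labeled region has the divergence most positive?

A

Divergence at each region's feature centre — A: about +4, B: about +3, C: about +2. Region A is most positive.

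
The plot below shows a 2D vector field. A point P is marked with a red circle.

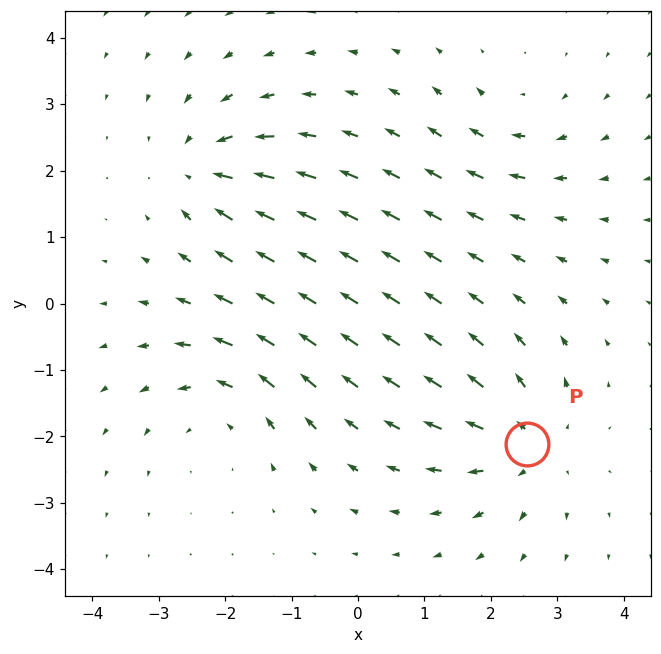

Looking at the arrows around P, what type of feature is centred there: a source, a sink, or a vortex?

source

At P (2.5, -2.1) the arrows spread outward. Divergence about +4, curl ≈0 — positive divergence with near-zero curl is a source.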